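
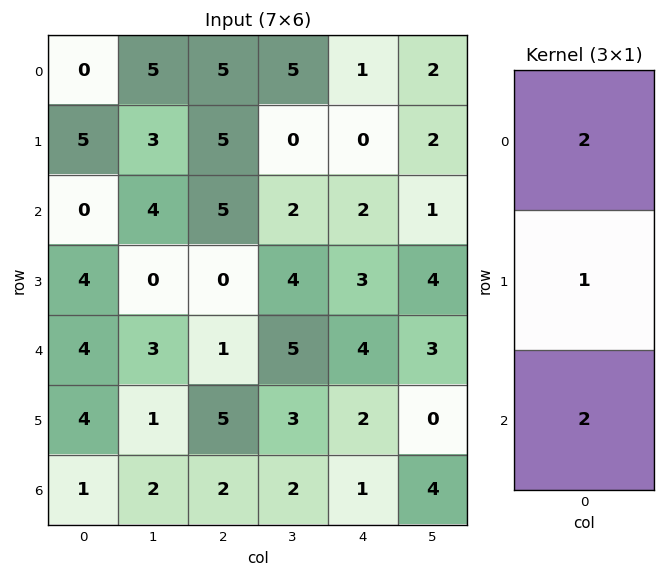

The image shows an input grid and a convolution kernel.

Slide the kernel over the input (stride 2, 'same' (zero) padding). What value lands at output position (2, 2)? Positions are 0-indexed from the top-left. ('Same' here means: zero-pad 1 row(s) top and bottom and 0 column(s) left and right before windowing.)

14

The receptive field on the zero-padded input at this output position is [3 / 4 / 2]. Elementwise product with the kernel and sum: 3·2 + 4·1 + 2·2.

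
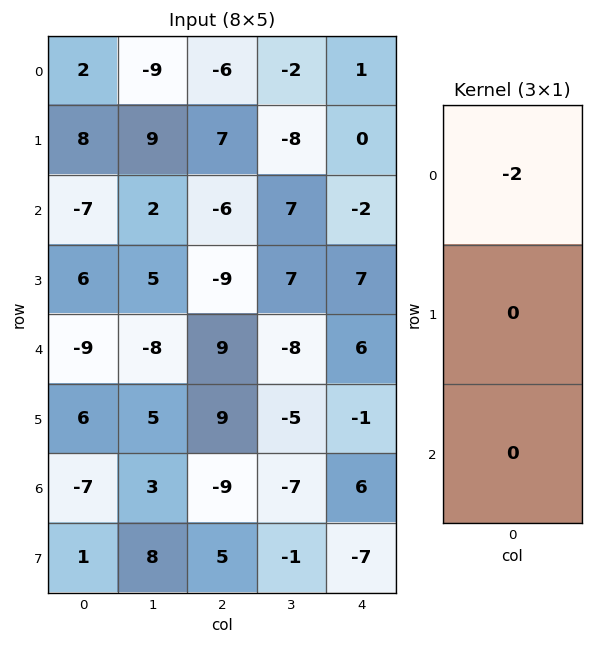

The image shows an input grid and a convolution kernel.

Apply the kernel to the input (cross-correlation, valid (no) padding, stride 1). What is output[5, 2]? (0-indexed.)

-18

The receptive field on the input at this output position is [9 / -9 / 5]. Elementwise product with the kernel and sum: 9·-2.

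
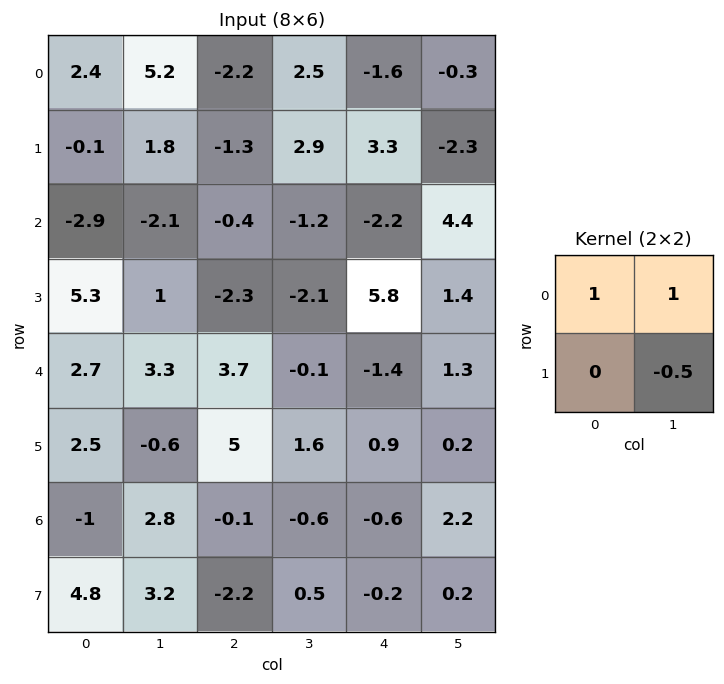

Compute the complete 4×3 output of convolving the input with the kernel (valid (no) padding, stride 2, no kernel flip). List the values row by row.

6.7 -1.15 -0.75
-5.5 -0.55 1.5
6.3 2.8 -0.2
0.2 -0.95 1.5

Output[0,0]: The receptive field on the input at this output position is [2.4 5.2 / -0.1 1.8]. Elementwise product with the kernel and sum: 2.4·1 + 5.2·1 + 1.8·-0.5.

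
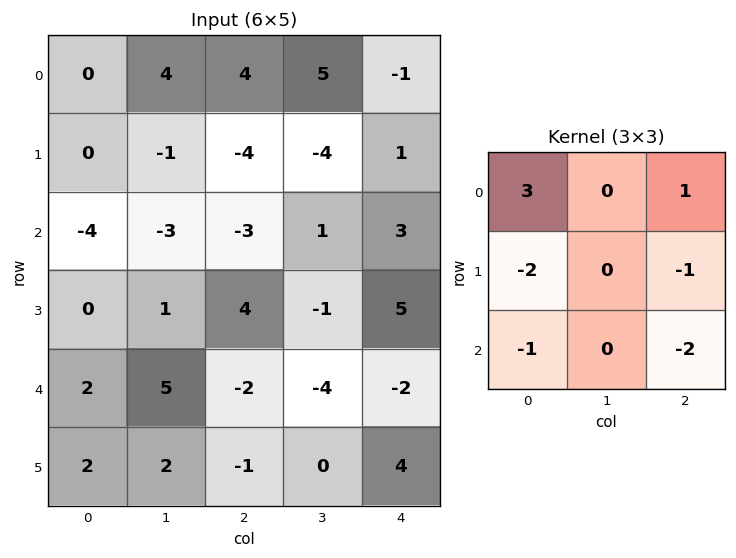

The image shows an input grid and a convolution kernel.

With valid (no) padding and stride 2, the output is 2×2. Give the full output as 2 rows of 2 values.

18 15
-17 -13

Output[0,0]: The receptive field on the input at this output position is [0 4 4 / 0 -1 -4 / -4 -3 -3]. Elementwise product with the kernel and sum: 0·3 + 4·1 + 0·-2 + -4·-1 + -4·-1 + -3·-2.
Output[0,1]: The receptive field on the input at this output position is [4 5 -1 / -4 -4 1 / -3 1 3]. Elementwise product with the kernel and sum: 4·3 + -1·1 + -4·-2 + 1·-1 + -3·-1 + 3·-2.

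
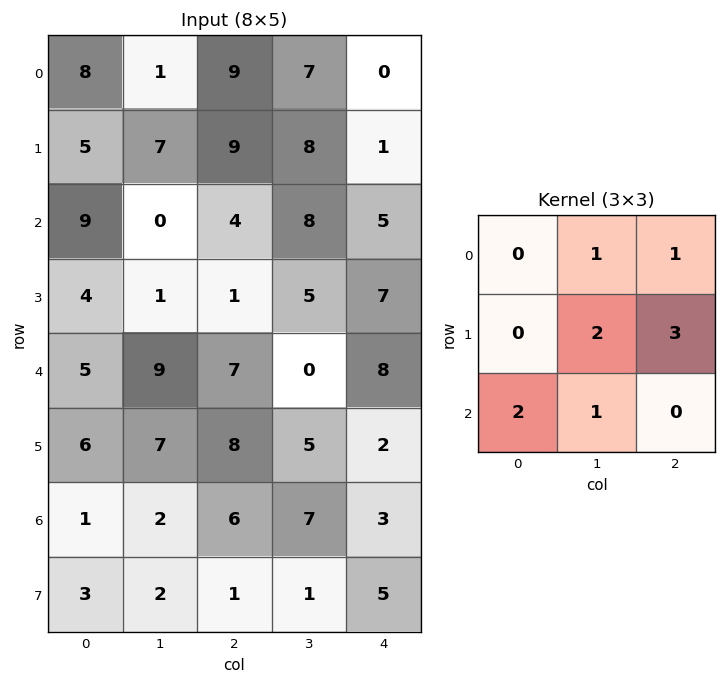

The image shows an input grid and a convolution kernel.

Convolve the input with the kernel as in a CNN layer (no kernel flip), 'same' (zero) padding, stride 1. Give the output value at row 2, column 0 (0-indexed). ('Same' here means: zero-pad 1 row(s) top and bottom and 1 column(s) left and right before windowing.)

The receptive field on the zero-padded input at this output position is [0 5 7 / 0 9 0 / 0 4 1]. Elementwise product with the kernel and sum: 5·1 + 7·1 + 9·2 + 0·3 + 0·2 + 4·1.

34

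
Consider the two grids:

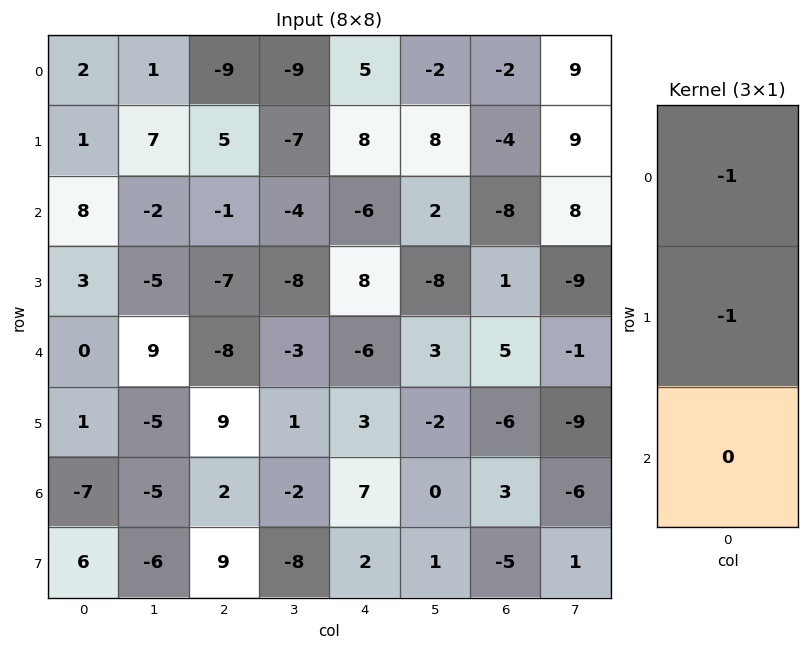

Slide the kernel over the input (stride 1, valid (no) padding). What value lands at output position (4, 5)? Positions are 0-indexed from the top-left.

-1

The receptive field on the input at this output position is [3 / -2 / 0]. Elementwise product with the kernel and sum: 3·-1 + -2·-1.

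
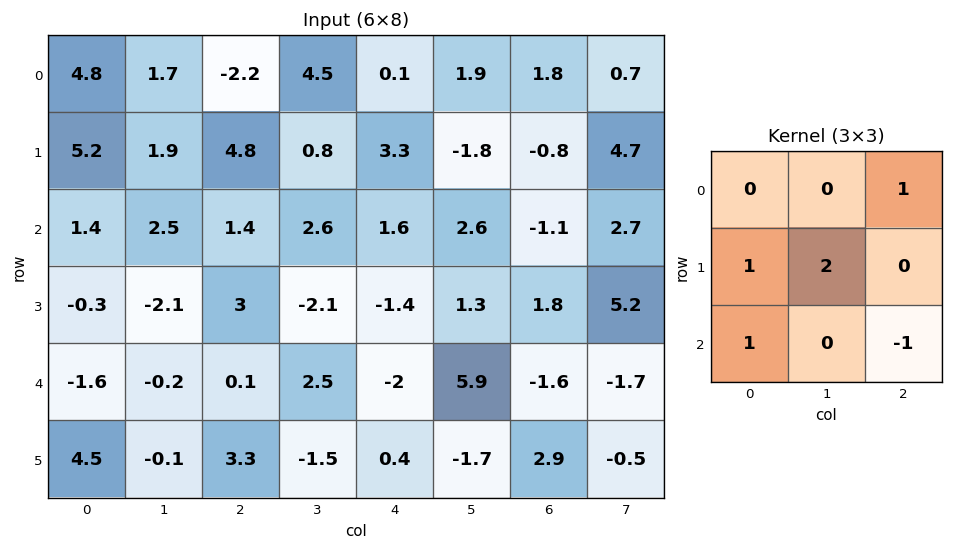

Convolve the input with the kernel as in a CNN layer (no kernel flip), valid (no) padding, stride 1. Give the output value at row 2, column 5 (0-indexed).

The receptive field on the input at this output position is [2.6 -1.1 2.7 / 1.3 1.8 5.2 / 5.9 -1.6 -1.7]. Elementwise product with the kernel and sum: 2.7·1 + 1.3·1 + 1.8·2 + 5.9·1 + -1.7·-1.

15.2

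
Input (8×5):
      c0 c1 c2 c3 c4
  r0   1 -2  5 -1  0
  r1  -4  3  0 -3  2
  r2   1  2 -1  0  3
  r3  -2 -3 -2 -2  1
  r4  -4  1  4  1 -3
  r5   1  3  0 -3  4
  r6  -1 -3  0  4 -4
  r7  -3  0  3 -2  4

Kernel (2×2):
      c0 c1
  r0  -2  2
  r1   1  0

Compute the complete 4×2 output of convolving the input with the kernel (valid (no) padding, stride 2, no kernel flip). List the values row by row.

-10 -12
0 0
11 -6
-7 11

Output[0,0]: The receptive field on the input at this output position is [1 -2 / -4 3]. Elementwise product with the kernel and sum: 1·-2 + -2·2 + -4·1.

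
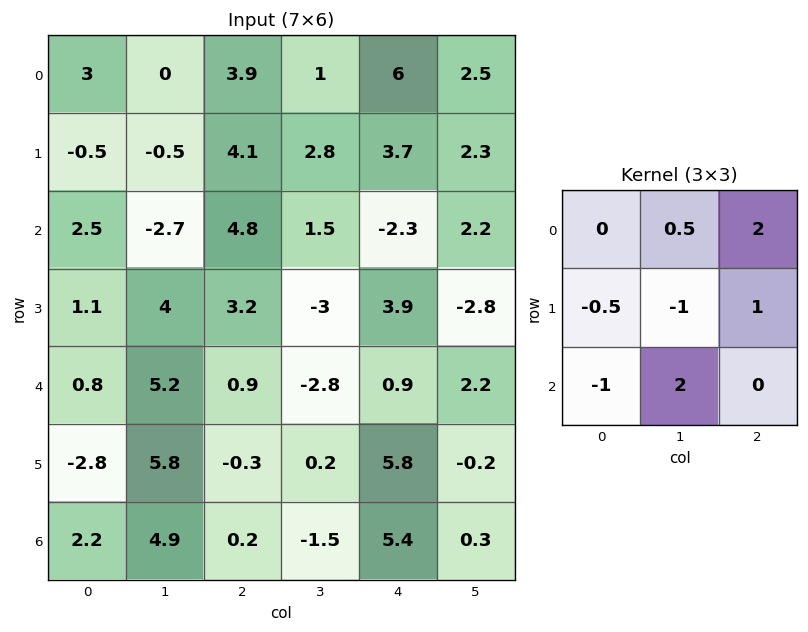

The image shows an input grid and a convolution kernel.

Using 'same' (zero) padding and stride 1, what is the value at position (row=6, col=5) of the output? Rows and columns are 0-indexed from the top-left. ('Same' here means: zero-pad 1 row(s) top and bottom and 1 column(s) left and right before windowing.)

-3.1

The receptive field on the zero-padded input at this output position is [5.8 -0.2 0 / 5.4 0.3 0 / 0 0 0]. Elementwise product with the kernel and sum: -0.2·0.5 + 0·2 + 5.4·-0.5 + 0.3·-1 + 0·1 + 0·-1 + 0·2.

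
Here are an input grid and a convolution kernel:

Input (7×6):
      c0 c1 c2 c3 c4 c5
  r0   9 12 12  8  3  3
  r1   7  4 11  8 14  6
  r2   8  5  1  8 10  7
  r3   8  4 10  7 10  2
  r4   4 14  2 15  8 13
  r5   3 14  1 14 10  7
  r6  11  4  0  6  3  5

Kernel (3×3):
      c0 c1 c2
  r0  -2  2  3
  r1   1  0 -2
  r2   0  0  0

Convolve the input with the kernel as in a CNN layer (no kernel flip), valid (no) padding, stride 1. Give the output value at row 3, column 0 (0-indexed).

22

The receptive field on the input at this output position is [8 4 10 / 4 14 2 / 3 14 1]. Elementwise product with the kernel and sum: 8·-2 + 4·2 + 10·3 + 4·1 + 2·-2.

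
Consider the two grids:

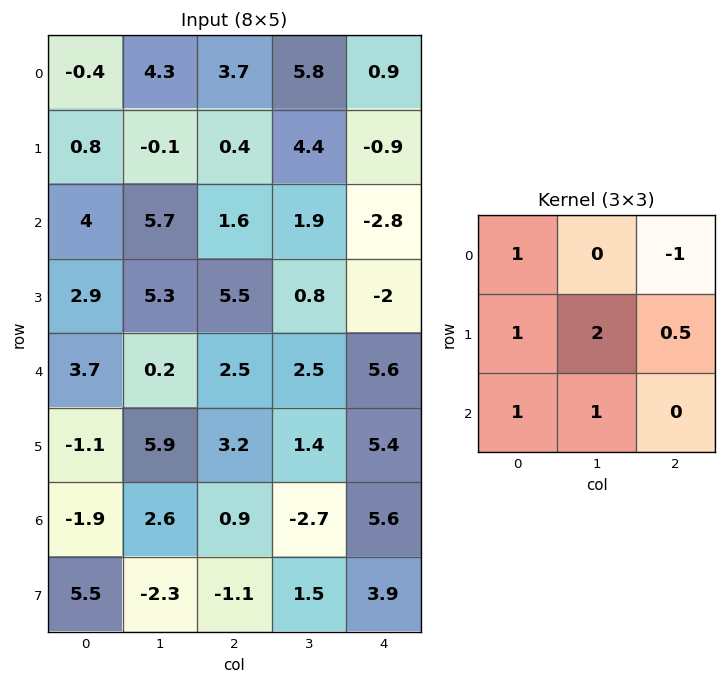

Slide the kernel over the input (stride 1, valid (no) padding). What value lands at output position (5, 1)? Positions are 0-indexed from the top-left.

4.15

The receptive field on the input at this output position is [5.9 3.2 1.4 / 2.6 0.9 -2.7 / -2.3 -1.1 1.5]. Elementwise product with the kernel and sum: 5.9·1 + 1.4·-1 + 2.6·1 + 0.9·2 + -2.7·0.5 + -2.3·1 + -1.1·1.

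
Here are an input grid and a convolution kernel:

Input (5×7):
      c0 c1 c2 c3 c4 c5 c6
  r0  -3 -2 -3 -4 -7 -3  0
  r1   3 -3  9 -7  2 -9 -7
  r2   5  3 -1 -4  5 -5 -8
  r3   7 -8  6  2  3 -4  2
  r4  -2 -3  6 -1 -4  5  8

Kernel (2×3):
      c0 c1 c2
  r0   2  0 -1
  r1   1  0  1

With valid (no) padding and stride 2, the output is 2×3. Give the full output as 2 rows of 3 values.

9 12 -19
24 2 23

Output[0,0]: The receptive field on the input at this output position is [-3 -2 -3 / 3 -3 9]. Elementwise product with the kernel and sum: -3·2 + -3·-1 + 3·1 + 9·1.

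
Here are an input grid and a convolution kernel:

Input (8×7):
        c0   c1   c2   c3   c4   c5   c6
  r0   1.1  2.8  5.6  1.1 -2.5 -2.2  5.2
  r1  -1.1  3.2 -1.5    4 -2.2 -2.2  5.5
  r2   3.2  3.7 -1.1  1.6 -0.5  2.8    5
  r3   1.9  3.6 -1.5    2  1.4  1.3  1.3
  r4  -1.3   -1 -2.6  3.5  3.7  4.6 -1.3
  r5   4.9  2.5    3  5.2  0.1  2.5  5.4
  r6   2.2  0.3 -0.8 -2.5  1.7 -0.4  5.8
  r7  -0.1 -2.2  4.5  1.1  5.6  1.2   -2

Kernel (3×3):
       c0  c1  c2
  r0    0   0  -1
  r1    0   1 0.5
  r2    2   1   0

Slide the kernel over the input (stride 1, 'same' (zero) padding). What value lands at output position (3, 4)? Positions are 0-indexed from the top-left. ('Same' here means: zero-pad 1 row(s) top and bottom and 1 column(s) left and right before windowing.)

The receptive field on the zero-padded input at this output position is [1.6 -0.5 2.8 / 2 1.4 1.3 / 3.5 3.7 4.6]. Elementwise product with the kernel and sum: 2.8·-1 + 1.4·1 + 1.3·0.5 + 3.5·2 + 3.7·1.

9.95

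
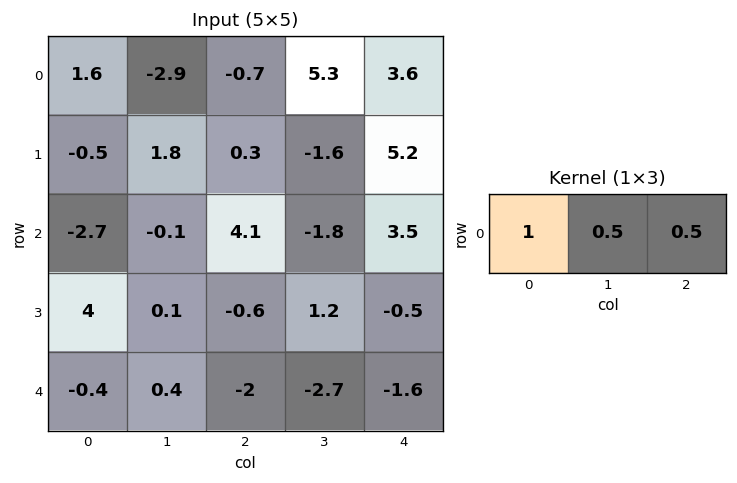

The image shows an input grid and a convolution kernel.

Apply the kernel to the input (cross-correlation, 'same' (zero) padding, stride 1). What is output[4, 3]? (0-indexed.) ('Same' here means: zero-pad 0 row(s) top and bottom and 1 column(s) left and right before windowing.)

The receptive field on the zero-padded input at this output position is [-2 -2.7 -1.6]. Elementwise product with the kernel and sum: -2·1 + -2.7·0.5 + -1.6·0.5.

-4.15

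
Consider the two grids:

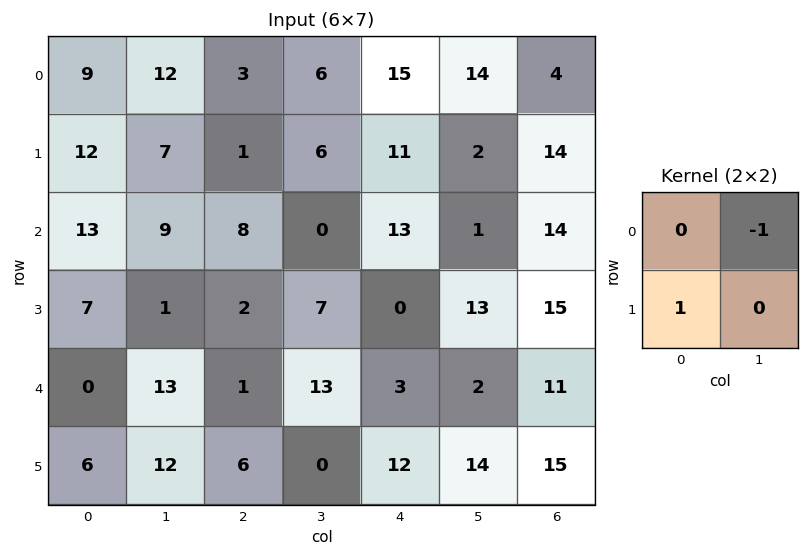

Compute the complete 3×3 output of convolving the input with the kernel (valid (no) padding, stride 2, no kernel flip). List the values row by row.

0 -5 -3
-2 2 -1
-7 -7 10

Output[0,0]: The receptive field on the input at this output position is [9 12 / 12 7]. Elementwise product with the kernel and sum: 12·-1 + 12·1.
Output[0,1]: The receptive field on the input at this output position is [3 6 / 1 6]. Elementwise product with the kernel and sum: 6·-1 + 1·1.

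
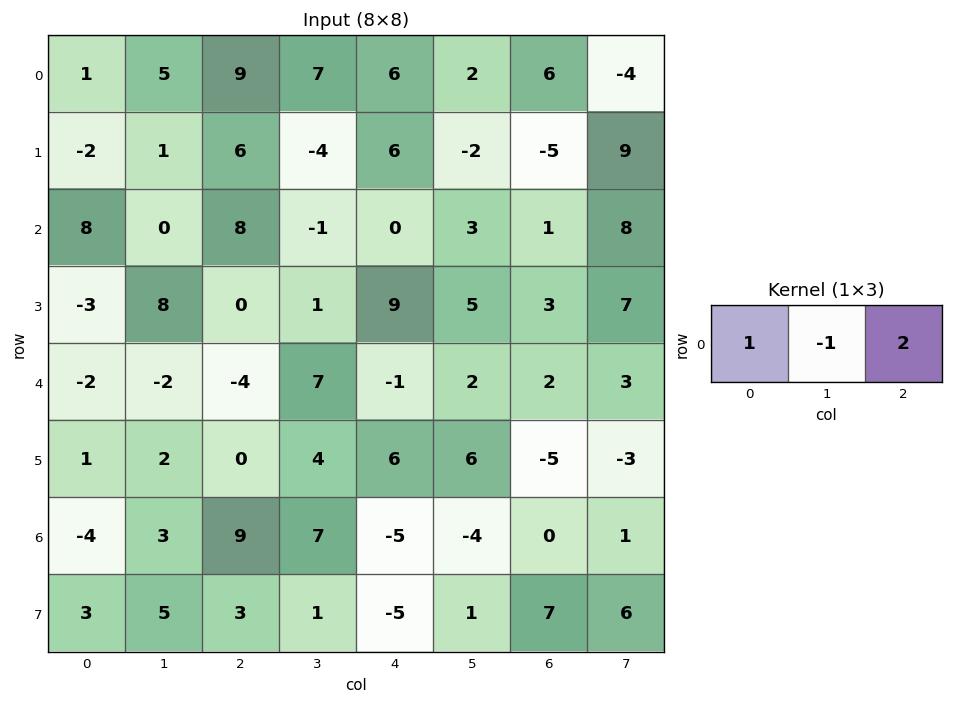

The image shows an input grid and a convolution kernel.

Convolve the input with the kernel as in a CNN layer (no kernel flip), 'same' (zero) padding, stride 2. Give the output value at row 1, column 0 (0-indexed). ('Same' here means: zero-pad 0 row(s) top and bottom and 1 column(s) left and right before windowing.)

-8

The receptive field on the zero-padded input at this output position is [0 8 0]. Elementwise product with the kernel and sum: 0·1 + 8·-1 + 0·2.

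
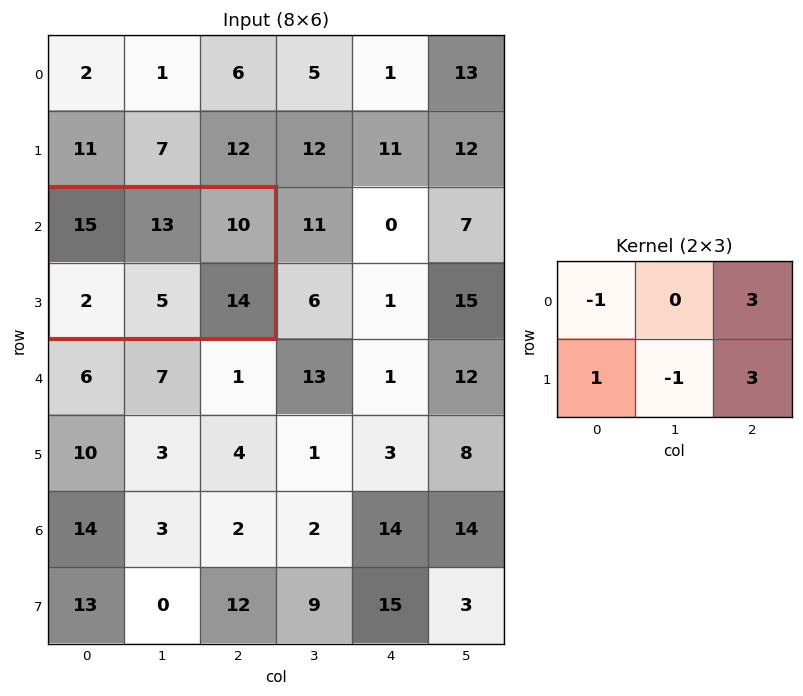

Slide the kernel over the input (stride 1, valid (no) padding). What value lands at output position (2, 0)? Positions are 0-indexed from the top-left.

The receptive field on the input at this output position is [15 13 10 / 2 5 14]. Elementwise product with the kernel and sum: 15·-1 + 10·3 + 2·1 + 5·-1 + 14·3.

54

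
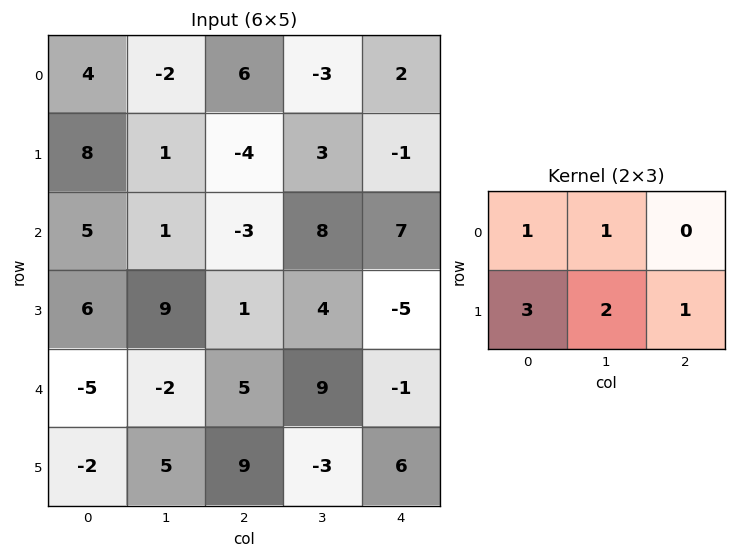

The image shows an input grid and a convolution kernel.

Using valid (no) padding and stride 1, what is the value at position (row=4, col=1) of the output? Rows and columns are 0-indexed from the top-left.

33

The receptive field on the input at this output position is [-2 5 9 / 5 9 -3]. Elementwise product with the kernel and sum: -2·1 + 5·1 + 5·3 + 9·2 + -3·1.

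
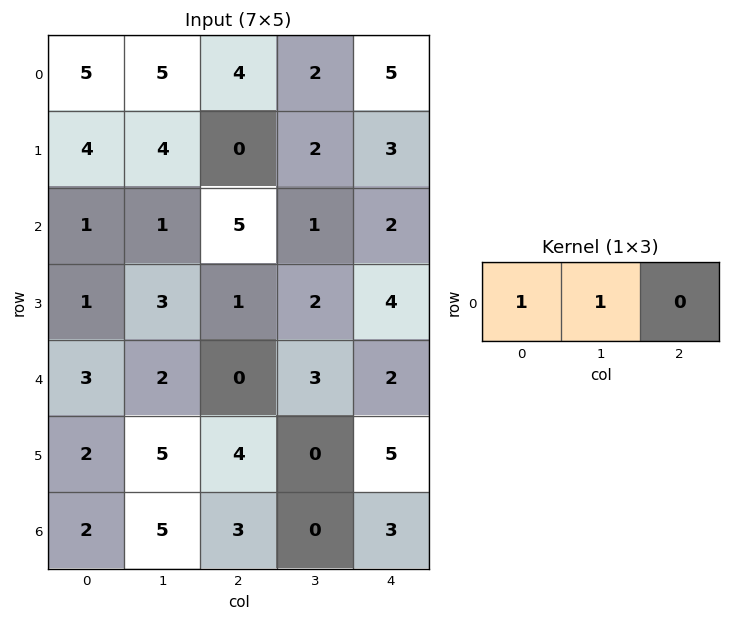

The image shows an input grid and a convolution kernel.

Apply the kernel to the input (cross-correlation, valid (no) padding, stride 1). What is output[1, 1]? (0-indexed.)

The receptive field on the input at this output position is [4 0 2]. Elementwise product with the kernel and sum: 4·1 + 0·1.

4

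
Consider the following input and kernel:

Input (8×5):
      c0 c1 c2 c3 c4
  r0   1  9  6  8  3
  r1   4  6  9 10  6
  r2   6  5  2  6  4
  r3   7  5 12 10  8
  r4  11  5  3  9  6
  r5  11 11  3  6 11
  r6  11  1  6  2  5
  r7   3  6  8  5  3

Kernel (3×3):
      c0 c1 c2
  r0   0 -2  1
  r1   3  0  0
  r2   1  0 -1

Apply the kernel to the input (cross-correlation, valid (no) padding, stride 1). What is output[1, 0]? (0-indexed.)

10

The receptive field on the input at this output position is [4 6 9 / 6 5 2 / 7 5 12]. Elementwise product with the kernel and sum: 6·-2 + 9·1 + 6·3 + 7·1 + 12·-1.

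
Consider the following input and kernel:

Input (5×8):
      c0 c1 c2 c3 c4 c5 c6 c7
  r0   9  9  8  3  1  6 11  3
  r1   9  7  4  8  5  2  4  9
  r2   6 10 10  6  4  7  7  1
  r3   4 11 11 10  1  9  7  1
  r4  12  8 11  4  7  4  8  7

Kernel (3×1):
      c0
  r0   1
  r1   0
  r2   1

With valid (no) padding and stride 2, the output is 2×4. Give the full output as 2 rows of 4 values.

Output[0,0]: The receptive field on the input at this output position is [9 / 9 / 6]. Elementwise product with the kernel and sum: 9·1 + 6·1.

15 18 5 18
18 21 11 15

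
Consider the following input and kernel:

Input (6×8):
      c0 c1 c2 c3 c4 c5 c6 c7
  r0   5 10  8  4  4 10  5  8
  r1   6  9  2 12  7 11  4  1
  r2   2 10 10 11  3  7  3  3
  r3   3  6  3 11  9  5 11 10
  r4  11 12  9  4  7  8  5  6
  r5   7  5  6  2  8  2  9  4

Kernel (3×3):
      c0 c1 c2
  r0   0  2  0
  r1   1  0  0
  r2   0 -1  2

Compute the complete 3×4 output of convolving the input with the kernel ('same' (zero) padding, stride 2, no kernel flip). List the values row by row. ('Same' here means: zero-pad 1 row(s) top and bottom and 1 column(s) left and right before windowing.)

12 32 19 8
21 33 26 24
9 16 18 29

Output[0,0]: The receptive field on the zero-padded input at this output position is [0 0 0 / 0 5 10 / 0 6 9]. Elementwise product with the kernel and sum: 0·2 + 0·1 + 6·-1 + 9·2.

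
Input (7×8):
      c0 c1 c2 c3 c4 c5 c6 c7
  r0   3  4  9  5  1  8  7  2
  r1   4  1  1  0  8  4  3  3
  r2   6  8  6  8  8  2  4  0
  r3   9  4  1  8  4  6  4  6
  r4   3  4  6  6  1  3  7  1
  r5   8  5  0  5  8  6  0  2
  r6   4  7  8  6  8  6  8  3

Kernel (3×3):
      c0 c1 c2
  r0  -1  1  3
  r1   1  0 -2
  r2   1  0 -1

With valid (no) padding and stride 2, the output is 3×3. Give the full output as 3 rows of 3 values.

30 -18 34
24 24 -4
23 -13 31

Output[0,0]: The receptive field on the input at this output position is [3 4 9 / 4 1 1 / 6 8 6]. Elementwise product with the kernel and sum: 3·-1 + 4·1 + 9·3 + 4·1 + 1·-2 + 6·1 + 6·-1.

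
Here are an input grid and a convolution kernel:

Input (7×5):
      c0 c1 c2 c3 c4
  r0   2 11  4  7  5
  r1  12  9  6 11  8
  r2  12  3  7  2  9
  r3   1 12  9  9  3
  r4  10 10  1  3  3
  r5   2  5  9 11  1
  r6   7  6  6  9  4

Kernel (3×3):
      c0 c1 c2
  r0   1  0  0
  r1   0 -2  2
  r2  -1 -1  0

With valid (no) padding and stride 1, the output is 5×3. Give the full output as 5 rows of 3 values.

-19 11 -11
7 -22 2
-14 -8 -9
-24 2 -11
5 2 -34

Output[0,0]: The receptive field on the input at this output position is [2 11 4 / 12 9 6 / 12 3 7]. Elementwise product with the kernel and sum: 2·1 + 9·-2 + 6·2 + 12·-1 + 3·-1.
Output[0,1]: The receptive field on the input at this output position is [11 4 7 / 9 6 11 / 3 7 2]. Elementwise product with the kernel and sum: 11·1 + 6·-2 + 11·2 + 3·-1 + 7·-1.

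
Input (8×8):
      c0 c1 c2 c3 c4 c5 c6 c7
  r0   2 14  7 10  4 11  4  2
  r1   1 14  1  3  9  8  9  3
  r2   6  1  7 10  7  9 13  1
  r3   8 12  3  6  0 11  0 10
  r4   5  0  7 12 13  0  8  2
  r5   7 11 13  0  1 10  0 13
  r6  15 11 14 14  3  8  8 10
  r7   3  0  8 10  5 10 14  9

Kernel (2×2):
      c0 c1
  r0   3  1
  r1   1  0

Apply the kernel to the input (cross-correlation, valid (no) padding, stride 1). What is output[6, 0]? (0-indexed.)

59

The receptive field on the input at this output position is [15 11 / 3 0]. Elementwise product with the kernel and sum: 15·3 + 11·1 + 3·1.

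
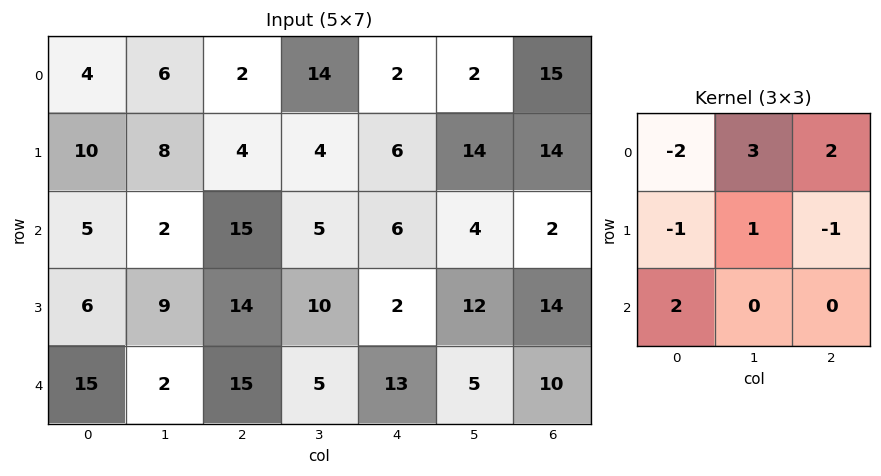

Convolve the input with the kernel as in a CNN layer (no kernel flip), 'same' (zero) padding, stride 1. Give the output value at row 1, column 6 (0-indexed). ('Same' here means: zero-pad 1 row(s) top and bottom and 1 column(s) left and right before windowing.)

The receptive field on the zero-padded input at this output position is [2 15 0 / 14 14 0 / 4 2 0]. Elementwise product with the kernel and sum: 2·-2 + 15·3 + 0·2 + 14·-1 + 14·1 + 0·-1 + 4·2.

49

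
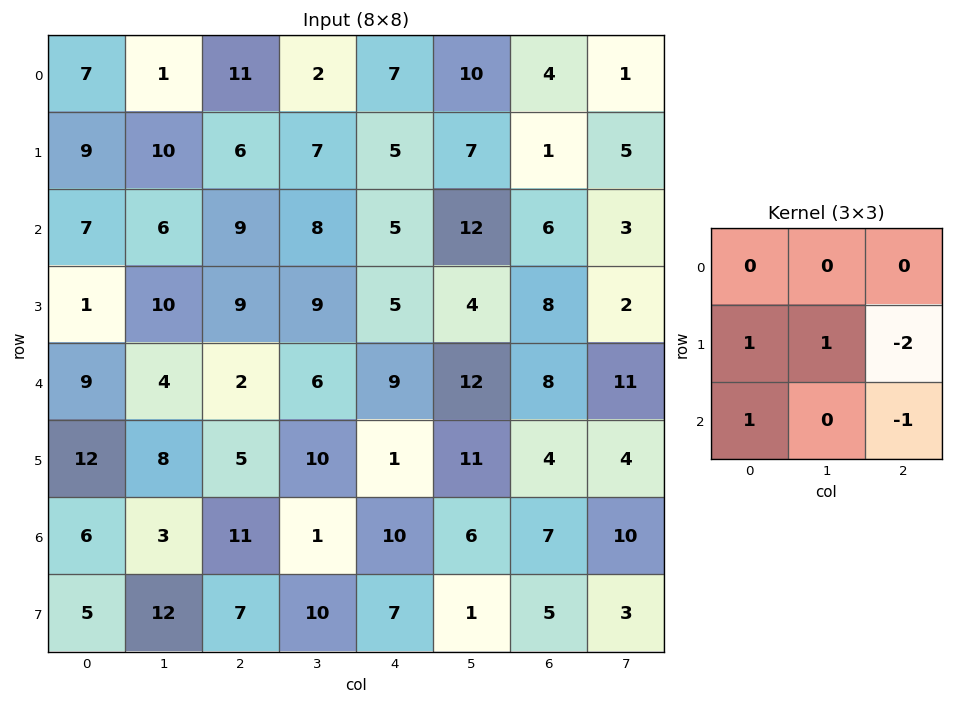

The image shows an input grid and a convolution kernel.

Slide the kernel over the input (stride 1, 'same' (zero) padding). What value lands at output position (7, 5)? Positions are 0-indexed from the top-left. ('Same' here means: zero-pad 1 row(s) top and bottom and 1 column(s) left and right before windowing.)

-2

The receptive field on the zero-padded input at this output position is [10 6 7 / 7 1 5 / 0 0 0]. Elementwise product with the kernel and sum: 7·1 + 1·1 + 5·-2 + 0·1 + 0·-1.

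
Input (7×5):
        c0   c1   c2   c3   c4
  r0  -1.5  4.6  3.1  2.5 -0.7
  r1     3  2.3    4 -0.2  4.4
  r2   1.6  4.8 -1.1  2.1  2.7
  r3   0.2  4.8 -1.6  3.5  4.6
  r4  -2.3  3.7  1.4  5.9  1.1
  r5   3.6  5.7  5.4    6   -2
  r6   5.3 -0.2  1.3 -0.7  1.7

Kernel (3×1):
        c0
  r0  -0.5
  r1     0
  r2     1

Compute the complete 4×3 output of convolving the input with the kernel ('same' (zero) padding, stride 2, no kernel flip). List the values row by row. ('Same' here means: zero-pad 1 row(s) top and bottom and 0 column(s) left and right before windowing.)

Output[0,0]: The receptive field on the zero-padded input at this output position is [0 / -1.5 / 3]. Elementwise product with the kernel and sum: 0·-0.5 + 3·1.
Output[0,1]: The receptive field on the zero-padded input at this output position is [0 / 3.1 / 4]. Elementwise product with the kernel and sum: 0·-0.5 + 4·1.

3 4 4.4
-1.3 -3.6 2.4
3.5 6.2 -4.3
-1.8 -2.7 1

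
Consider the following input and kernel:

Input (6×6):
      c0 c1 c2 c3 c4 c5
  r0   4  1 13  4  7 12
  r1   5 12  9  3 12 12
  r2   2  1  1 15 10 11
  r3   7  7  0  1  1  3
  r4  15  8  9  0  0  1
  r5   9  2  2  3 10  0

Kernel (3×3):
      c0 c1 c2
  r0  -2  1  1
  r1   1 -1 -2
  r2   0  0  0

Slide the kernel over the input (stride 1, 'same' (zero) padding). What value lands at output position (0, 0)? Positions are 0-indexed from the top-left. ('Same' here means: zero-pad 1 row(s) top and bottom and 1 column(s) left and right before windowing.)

-6

The receptive field on the zero-padded input at this output position is [0 0 0 / 0 4 1 / 0 5 12]. Elementwise product with the kernel and sum: 0·-2 + 0·1 + 0·1 + 0·1 + 4·-1 + 1·-2.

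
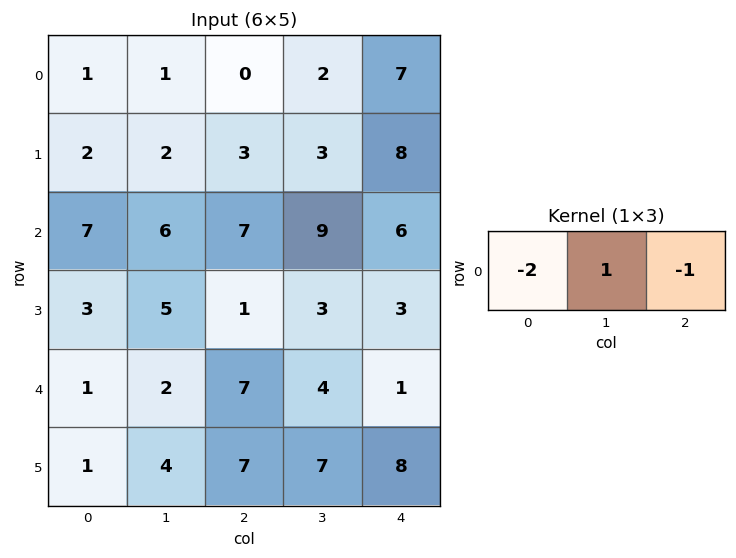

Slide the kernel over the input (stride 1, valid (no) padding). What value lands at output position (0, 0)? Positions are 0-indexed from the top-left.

The receptive field on the input at this output position is [1 1 0]. Elementwise product with the kernel and sum: 1·-2 + 1·1 + 0·-1.

-1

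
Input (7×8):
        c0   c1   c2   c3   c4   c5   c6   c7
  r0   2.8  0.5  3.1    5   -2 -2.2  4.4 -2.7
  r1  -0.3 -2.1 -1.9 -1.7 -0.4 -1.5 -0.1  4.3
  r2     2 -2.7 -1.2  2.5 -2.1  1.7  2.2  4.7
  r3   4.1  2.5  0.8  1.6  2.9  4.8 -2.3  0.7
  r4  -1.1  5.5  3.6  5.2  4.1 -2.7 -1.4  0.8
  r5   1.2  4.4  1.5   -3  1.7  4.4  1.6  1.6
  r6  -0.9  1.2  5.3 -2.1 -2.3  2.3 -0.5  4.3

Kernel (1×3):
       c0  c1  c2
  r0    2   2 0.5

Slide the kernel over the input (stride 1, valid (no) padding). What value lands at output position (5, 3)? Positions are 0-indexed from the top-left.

The receptive field on the input at this output position is [-3 1.7 4.4]. Elementwise product with the kernel and sum: -3·2 + 1.7·2 + 4.4·0.5.

-0.4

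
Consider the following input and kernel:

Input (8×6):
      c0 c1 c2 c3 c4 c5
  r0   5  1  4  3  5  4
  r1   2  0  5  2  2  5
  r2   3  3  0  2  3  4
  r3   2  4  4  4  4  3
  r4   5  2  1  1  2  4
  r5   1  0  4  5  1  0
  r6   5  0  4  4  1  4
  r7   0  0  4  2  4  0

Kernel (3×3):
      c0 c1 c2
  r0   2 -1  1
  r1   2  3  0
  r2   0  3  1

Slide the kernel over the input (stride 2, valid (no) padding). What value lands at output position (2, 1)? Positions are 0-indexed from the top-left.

39

The receptive field on the input at this output position is [1 1 2 / 4 5 1 / 4 4 1]. Elementwise product with the kernel and sum: 1·2 + 1·-1 + 2·1 + 4·2 + 5·3 + 4·3 + 1·1.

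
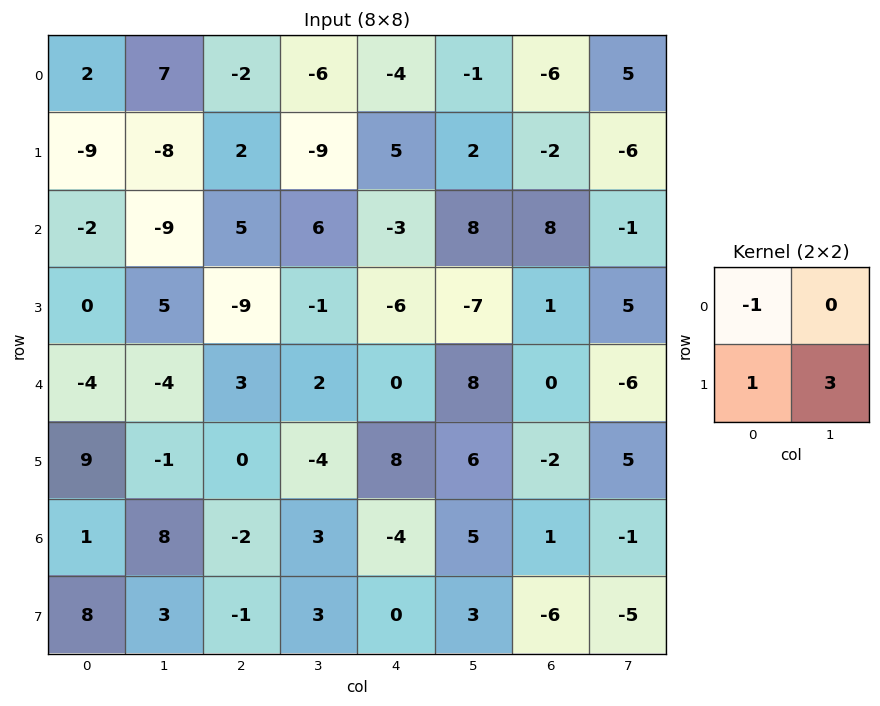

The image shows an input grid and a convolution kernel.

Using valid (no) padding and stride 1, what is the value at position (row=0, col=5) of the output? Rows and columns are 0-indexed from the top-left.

The receptive field on the input at this output position is [-1 -6 / 2 -2]. Elementwise product with the kernel and sum: -1·-1 + 2·1 + -2·3.

-3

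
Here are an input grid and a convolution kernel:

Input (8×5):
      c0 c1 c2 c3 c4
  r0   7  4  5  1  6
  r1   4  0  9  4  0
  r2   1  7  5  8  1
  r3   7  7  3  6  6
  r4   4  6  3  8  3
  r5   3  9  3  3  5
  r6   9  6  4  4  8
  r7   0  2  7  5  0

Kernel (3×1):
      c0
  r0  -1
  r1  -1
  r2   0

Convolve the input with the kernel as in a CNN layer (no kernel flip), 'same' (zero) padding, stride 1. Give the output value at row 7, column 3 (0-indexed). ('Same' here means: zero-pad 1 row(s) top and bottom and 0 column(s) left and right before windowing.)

The receptive field on the zero-padded input at this output position is [4 / 5 / 0]. Elementwise product with the kernel and sum: 4·-1 + 5·-1.

-9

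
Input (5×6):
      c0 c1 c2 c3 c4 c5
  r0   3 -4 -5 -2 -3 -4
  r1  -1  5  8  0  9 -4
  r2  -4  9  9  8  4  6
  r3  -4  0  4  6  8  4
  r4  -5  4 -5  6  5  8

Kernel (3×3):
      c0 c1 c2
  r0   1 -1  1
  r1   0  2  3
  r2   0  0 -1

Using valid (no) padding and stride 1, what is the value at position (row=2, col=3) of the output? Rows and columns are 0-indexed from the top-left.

30

The receptive field on the input at this output position is [8 4 6 / 6 8 4 / 6 5 8]. Elementwise product with the kernel and sum: 8·1 + 4·-1 + 6·1 + 8·2 + 4·3 + 8·-1.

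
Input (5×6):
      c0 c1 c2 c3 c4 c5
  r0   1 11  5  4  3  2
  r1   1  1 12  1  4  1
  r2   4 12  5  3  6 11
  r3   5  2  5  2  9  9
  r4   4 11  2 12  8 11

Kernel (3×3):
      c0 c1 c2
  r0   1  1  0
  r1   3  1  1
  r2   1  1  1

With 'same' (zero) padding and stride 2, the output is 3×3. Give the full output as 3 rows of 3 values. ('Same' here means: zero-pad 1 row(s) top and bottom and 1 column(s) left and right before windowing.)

Output[0,0]: The receptive field on the zero-padded input at this output position is [0 0 0 / 0 1 11 / 0 1 1]. Elementwise product with the kernel and sum: 0·1 + 0·1 + 0·3 + 1·1 + 11·1 + 0·1 + 1·1 + 1·1.
Output[0,1]: The receptive field on the zero-padded input at this output position is [0 0 0 / 11 5 4 / 1 12 1]. Elementwise product with the kernel and sum: 0·1 + 0·1 + 11·3 + 5·1 + 4·1 + 1·1 + 12·1 + 1·1.

14 56 23
24 66 51
20 54 66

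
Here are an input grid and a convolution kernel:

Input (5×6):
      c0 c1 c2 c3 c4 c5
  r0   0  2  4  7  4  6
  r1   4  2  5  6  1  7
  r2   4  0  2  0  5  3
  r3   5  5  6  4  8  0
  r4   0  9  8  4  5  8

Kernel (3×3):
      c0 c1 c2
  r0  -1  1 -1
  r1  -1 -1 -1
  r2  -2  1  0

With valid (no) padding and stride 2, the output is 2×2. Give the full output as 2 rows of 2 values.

-21 -17
-13 -37

Output[0,0]: The receptive field on the input at this output position is [0 2 4 / 4 2 5 / 4 0 2]. Elementwise product with the kernel and sum: 0·-1 + 2·1 + 4·-1 + 4·-1 + 2·-1 + 5·-1 + 4·-2 + 0·1.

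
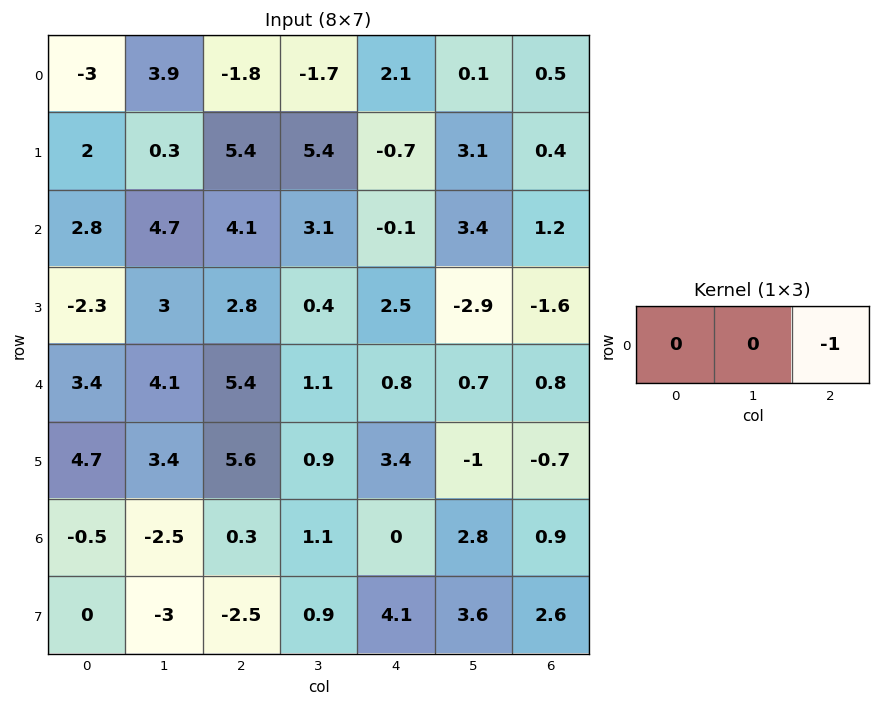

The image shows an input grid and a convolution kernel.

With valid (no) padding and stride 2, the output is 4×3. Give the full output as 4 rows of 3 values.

Output[0,0]: The receptive field on the input at this output position is [-3 3.9 -1.8]. Elementwise product with the kernel and sum: -1.8·-1.

1.8 -2.1 -0.5
-4.1 0.1 -1.2
-5.4 -0.8 -0.8
-0.3 0 -0.9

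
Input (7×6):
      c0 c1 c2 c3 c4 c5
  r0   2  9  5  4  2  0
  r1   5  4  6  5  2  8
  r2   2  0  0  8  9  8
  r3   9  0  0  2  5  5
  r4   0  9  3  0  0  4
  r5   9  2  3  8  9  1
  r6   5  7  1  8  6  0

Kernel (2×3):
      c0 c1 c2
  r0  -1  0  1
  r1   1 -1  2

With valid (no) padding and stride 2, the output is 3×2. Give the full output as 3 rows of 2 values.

16 2
7 17
16 10

Output[0,0]: The receptive field on the input at this output position is [2 9 5 / 5 4 6]. Elementwise product with the kernel and sum: 2·-1 + 5·1 + 5·1 + 4·-1 + 6·2.
Output[0,1]: The receptive field on the input at this output position is [5 4 2 / 6 5 2]. Elementwise product with the kernel and sum: 5·-1 + 2·1 + 6·1 + 5·-1 + 2·2.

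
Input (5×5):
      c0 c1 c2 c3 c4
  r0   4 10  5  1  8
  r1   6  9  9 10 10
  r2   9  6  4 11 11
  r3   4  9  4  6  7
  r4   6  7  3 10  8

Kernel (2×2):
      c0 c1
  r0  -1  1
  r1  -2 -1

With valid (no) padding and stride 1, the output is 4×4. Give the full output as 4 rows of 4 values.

-15 -32 -32 -23
-21 -16 -18 -33
-20 -24 -7 -19
-14 -22 -14 -27

Output[0,0]: The receptive field on the input at this output position is [4 10 / 6 9]. Elementwise product with the kernel and sum: 4·-1 + 10·1 + 6·-2 + 9·-1.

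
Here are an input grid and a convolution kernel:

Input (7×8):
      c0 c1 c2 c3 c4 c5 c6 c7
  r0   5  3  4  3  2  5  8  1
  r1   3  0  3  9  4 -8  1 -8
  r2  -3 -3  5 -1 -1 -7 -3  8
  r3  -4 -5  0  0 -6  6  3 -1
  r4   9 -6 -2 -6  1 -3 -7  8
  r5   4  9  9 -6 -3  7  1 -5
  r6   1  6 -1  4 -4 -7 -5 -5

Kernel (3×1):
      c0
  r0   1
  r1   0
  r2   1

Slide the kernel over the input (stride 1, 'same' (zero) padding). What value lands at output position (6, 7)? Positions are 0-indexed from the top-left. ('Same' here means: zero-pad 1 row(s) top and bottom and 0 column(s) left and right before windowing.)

-5

The receptive field on the zero-padded input at this output position is [-5 / -5 / 0]. Elementwise product with the kernel and sum: -5·1 + 0·1.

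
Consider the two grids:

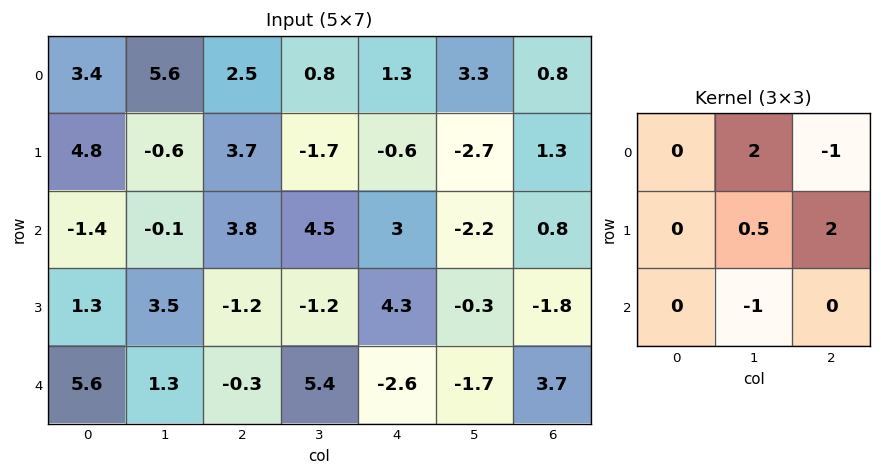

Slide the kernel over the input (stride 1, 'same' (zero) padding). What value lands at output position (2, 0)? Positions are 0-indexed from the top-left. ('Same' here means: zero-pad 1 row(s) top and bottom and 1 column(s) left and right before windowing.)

The receptive field on the zero-padded input at this output position is [0 4.8 -0.6 / 0 -1.4 -0.1 / 0 1.3 3.5]. Elementwise product with the kernel and sum: 4.8·2 + -0.6·-1 + -1.4·0.5 + -0.1·2 + 1.3·-1.

8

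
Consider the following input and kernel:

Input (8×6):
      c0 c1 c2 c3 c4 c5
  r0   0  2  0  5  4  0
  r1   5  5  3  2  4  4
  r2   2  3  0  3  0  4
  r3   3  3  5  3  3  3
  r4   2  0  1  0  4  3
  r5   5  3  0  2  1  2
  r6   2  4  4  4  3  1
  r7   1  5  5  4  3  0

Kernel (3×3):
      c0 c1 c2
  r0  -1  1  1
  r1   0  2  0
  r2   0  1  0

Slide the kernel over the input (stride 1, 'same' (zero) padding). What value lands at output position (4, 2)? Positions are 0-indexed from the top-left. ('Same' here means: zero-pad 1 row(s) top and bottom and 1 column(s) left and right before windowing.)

The receptive field on the zero-padded input at this output position is [3 5 3 / 0 1 0 / 3 0 2]. Elementwise product with the kernel and sum: 3·-1 + 5·1 + 3·1 + 1·2 + 0·1.

7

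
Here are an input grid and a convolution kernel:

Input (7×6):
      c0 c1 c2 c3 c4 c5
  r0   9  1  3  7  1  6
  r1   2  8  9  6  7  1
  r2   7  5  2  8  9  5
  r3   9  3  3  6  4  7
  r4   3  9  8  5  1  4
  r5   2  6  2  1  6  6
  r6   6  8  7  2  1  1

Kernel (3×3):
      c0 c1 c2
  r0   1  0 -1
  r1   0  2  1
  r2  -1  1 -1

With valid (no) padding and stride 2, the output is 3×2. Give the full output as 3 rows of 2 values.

Output[0,0]: The receptive field on the input at this output position is [9 1 3 / 2 8 9 / 7 5 2]. Elementwise product with the kernel and sum: 9·1 + 3·-1 + 8·2 + 9·1 + 7·-1 + 5·1 + 2·-1.
Output[0,1]: The receptive field on the input at this output position is [3 7 1 / 9 6 7 / 2 8 9]. Elementwise product with the kernel and sum: 3·1 + 1·-1 + 6·2 + 7·1 + 2·-1 + 8·1 + 9·-1.

27 18
12 5
4 9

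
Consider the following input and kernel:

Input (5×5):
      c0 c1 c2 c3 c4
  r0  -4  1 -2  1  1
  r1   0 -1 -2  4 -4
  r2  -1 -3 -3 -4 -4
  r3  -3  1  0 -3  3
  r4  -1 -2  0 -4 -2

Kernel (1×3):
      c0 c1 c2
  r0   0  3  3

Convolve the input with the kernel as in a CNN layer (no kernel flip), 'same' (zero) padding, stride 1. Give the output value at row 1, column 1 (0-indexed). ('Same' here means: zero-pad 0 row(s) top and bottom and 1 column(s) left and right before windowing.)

-9

The receptive field on the zero-padded input at this output position is [0 -1 -2]. Elementwise product with the kernel and sum: -1·3 + -2·3.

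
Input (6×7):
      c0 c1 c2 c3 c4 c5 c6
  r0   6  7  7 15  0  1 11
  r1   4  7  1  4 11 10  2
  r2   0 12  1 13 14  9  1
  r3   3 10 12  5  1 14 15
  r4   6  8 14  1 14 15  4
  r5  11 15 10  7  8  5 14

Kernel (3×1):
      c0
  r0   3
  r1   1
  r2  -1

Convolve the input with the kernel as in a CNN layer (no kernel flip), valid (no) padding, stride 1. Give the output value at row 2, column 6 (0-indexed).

The receptive field on the input at this output position is [1 / 15 / 4]. Elementwise product with the kernel and sum: 1·3 + 15·1 + 4·-1.

14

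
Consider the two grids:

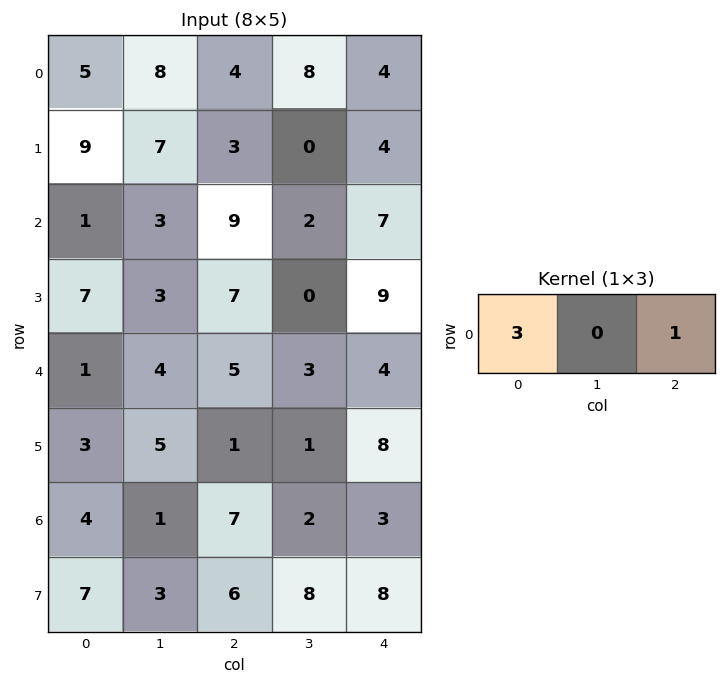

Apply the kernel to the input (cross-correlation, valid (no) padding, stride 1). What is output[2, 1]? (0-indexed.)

The receptive field on the input at this output position is [3 9 2]. Elementwise product with the kernel and sum: 3·3 + 2·1.

11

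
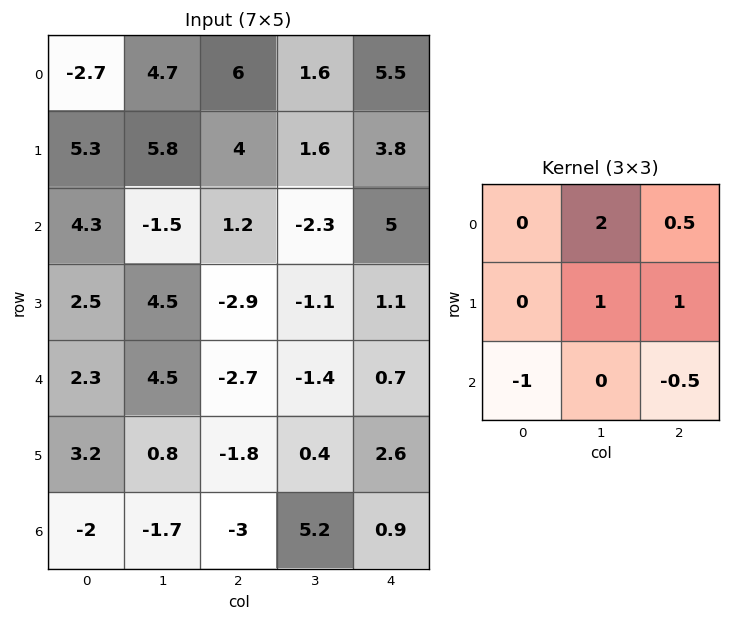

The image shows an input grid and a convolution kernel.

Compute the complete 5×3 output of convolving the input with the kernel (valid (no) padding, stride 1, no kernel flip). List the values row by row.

Output[0,0]: The receptive field on the input at this output position is [-2.7 4.7 6 / 5.3 5.8 4 / 4.3 -1.5 1.2]. Elementwise product with the kernel and sum: 4.7·2 + 6·0.5 + 5.8·1 + 4·1 + 4.3·-1 + 1.2·-0.5.

17.3 21.05 7.65
12.25 3.75 10.15
-1.75 -6.55 0.25
7.05 -11.45 -1.85
10.15 -8.4 3.1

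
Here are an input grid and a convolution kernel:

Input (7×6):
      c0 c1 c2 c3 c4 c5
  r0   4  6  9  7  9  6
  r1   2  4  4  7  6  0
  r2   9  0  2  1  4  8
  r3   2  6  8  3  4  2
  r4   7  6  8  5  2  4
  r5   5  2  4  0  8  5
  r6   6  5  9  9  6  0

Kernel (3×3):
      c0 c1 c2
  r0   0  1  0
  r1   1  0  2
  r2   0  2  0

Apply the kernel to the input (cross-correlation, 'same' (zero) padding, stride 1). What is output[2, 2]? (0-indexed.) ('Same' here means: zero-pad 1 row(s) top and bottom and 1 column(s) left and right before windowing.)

22

The receptive field on the zero-padded input at this output position is [4 4 7 / 0 2 1 / 6 8 3]. Elementwise product with the kernel and sum: 4·1 + 0·1 + 1·2 + 8·2.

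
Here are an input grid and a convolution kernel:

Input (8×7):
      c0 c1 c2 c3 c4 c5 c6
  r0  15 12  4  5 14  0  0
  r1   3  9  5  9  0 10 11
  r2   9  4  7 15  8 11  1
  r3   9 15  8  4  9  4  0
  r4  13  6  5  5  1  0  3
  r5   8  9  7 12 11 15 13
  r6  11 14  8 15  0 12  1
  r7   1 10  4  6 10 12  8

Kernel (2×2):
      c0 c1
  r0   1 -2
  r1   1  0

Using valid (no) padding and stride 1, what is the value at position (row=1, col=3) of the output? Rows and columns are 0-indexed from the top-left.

24

The receptive field on the input at this output position is [9 0 / 15 8]. Elementwise product with the kernel and sum: 9·1 + 0·-2 + 15·1.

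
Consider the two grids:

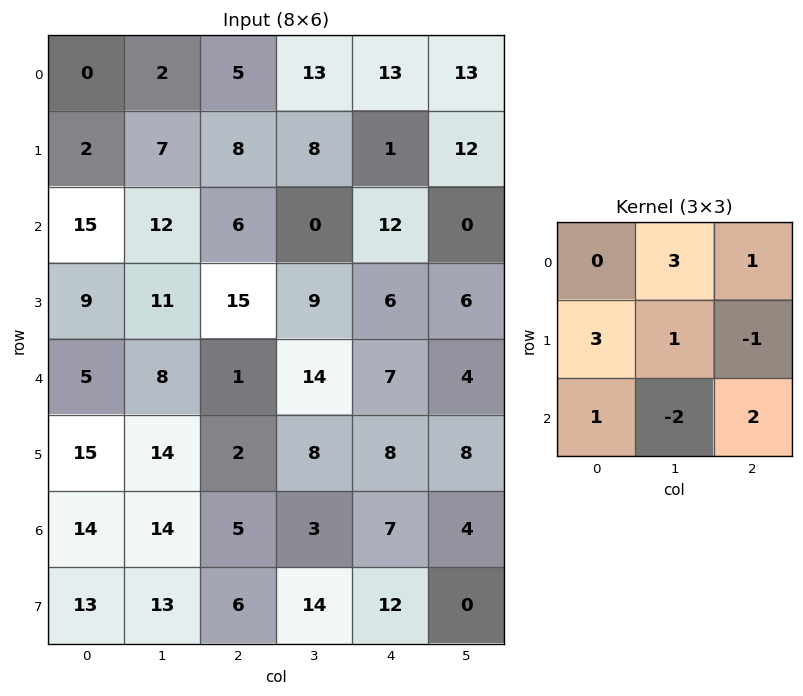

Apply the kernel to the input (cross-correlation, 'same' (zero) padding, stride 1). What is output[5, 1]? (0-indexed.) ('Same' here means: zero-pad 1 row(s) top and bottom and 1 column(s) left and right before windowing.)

78

The receptive field on the zero-padded input at this output position is [5 8 1 / 15 14 2 / 14 14 5]. Elementwise product with the kernel and sum: 8·3 + 1·1 + 15·3 + 14·1 + 2·-1 + 14·1 + 14·-2 + 5·2.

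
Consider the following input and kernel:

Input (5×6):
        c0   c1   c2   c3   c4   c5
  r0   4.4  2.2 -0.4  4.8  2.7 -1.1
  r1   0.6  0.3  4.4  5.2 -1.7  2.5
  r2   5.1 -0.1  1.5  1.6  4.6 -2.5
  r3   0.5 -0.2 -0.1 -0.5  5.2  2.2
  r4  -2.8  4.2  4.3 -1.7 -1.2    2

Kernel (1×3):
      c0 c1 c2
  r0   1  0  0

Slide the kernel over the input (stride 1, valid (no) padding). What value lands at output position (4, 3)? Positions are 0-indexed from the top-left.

The receptive field on the input at this output position is [-1.7 -1.2 2]. Elementwise product with the kernel and sum: -1.7·1.

-1.7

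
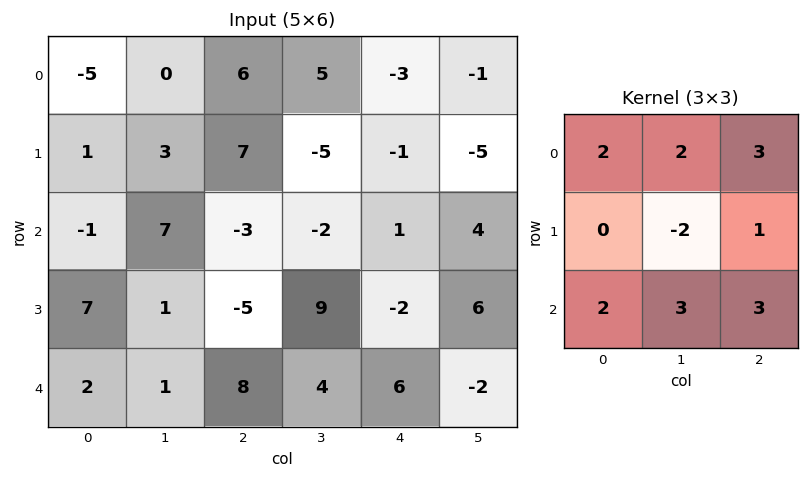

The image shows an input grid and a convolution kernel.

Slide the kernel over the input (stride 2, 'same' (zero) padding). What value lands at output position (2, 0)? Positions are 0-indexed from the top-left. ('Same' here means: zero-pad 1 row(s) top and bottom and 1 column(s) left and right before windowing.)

The receptive field on the zero-padded input at this output position is [0 7 1 / 0 2 1 / 0 0 0]. Elementwise product with the kernel and sum: 0·2 + 7·2 + 1·3 + 2·-2 + 1·1 + 0·2 + 0·3 + 0·3.

14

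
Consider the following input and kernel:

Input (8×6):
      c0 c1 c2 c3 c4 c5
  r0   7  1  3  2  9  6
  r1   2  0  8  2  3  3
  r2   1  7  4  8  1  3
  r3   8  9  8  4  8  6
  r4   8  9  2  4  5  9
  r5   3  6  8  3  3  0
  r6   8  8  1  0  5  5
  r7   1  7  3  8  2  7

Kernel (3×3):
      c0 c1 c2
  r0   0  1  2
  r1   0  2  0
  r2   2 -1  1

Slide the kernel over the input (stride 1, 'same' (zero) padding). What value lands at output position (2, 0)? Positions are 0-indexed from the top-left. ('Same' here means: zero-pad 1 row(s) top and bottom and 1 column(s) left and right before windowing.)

The receptive field on the zero-padded input at this output position is [0 2 0 / 0 1 7 / 0 8 9]. Elementwise product with the kernel and sum: 2·1 + 0·2 + 1·2 + 0·2 + 8·-1 + 9·1.

5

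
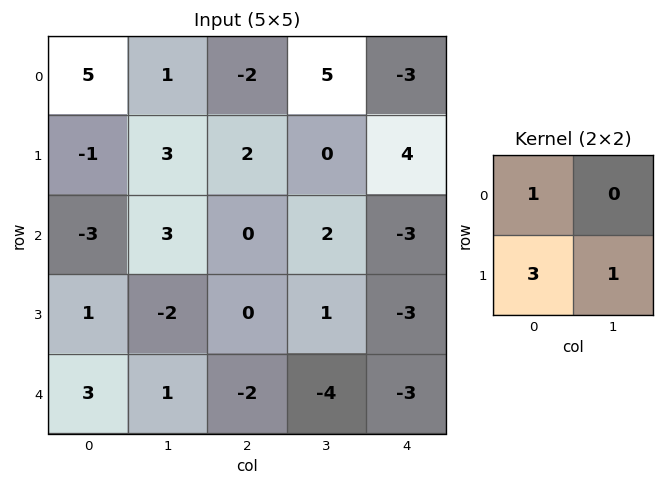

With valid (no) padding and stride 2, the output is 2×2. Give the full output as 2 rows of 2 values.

5 4
-2 1

Output[0,0]: The receptive field on the input at this output position is [5 1 / -1 3]. Elementwise product with the kernel and sum: 5·1 + -1·3 + 3·1.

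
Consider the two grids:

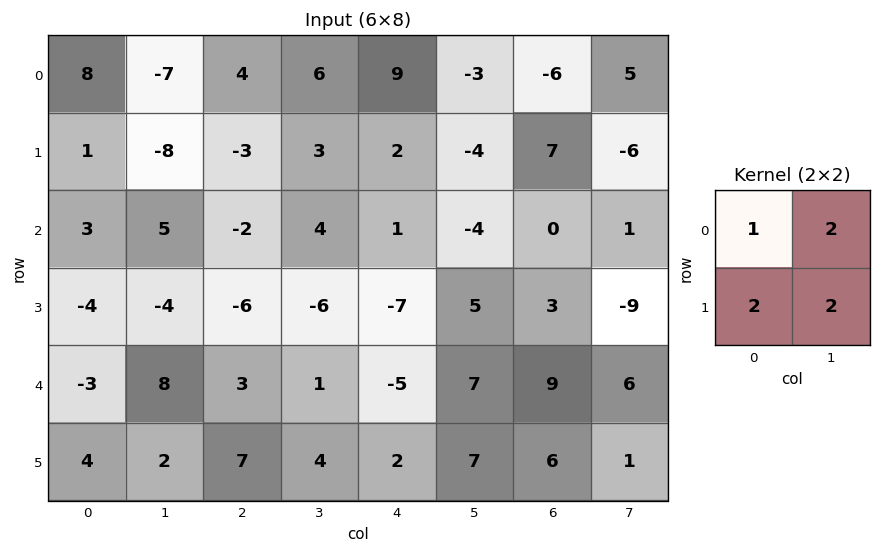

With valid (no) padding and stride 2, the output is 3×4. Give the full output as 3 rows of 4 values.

Output[0,0]: The receptive field on the input at this output position is [8 -7 / 1 -8]. Elementwise product with the kernel and sum: 8·1 + -7·2 + 1·2 + -8·2.
Output[0,1]: The receptive field on the input at this output position is [4 6 / -3 3]. Elementwise product with the kernel and sum: 4·1 + 6·2 + -3·2 + 3·2.

-20 16 -1 6
-3 -18 -11 -10
25 27 27 35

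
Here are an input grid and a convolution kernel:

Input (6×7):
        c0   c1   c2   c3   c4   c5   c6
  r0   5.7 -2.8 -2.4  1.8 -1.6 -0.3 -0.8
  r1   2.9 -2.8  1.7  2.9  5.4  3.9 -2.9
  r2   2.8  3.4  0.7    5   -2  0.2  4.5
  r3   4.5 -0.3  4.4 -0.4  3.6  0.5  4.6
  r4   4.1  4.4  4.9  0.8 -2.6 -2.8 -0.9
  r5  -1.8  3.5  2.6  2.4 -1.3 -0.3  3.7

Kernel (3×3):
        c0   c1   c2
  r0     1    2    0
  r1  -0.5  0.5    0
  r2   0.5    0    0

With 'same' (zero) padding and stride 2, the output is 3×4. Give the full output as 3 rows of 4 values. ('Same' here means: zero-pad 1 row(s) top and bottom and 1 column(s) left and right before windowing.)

2.85 -1.2 -0.25 1.7
7.2 -0.9 10 0.5
11.05 10.5 6.3 10.5

Output[0,0]: The receptive field on the zero-padded input at this output position is [0 0 0 / 0 5.7 -2.8 / 0 2.9 -2.8]. Elementwise product with the kernel and sum: 0·1 + 0·2 + 0·-0.5 + 5.7·0.5 + 0·0.5.
Output[0,1]: The receptive field on the zero-padded input at this output position is [0 0 0 / -2.8 -2.4 1.8 / -2.8 1.7 2.9]. Elementwise product with the kernel and sum: 0·1 + 0·2 + -2.8·-0.5 + -2.4·0.5 + -2.8·0.5.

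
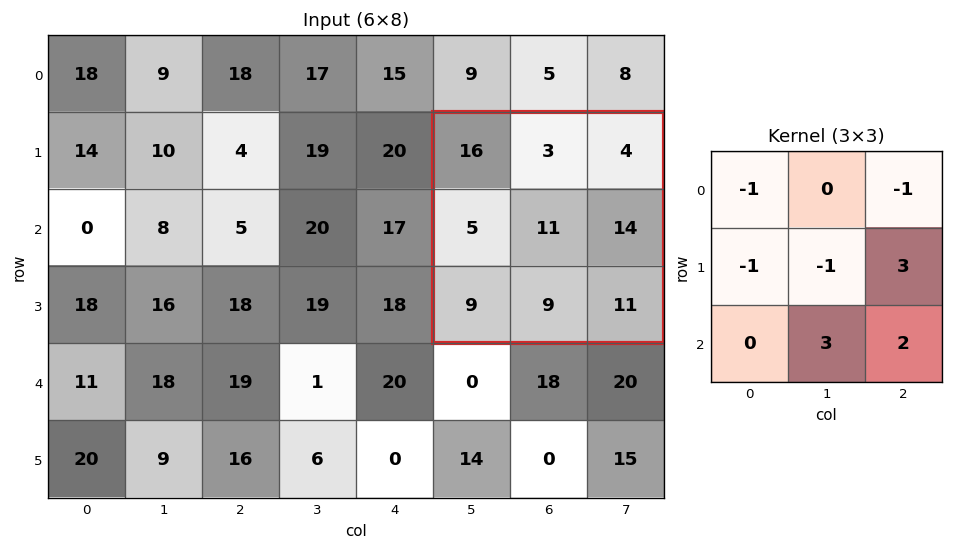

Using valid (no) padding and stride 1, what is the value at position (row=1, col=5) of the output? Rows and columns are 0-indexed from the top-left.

55

The receptive field on the input at this output position is [16 3 4 / 5 11 14 / 9 9 11]. Elementwise product with the kernel and sum: 16·-1 + 4·-1 + 5·-1 + 11·-1 + 14·3 + 9·3 + 11·2.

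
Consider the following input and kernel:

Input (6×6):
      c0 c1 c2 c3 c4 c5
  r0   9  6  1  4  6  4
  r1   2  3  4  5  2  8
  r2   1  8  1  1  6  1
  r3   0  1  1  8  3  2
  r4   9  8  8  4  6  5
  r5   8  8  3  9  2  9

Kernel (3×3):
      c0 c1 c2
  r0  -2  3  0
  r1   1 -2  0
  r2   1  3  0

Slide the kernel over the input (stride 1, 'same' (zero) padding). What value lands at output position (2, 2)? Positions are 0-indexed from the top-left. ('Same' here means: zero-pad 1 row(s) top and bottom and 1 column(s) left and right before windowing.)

16

The receptive field on the zero-padded input at this output position is [3 4 5 / 8 1 1 / 1 1 8]. Elementwise product with the kernel and sum: 3·-2 + 4·3 + 8·1 + 1·-2 + 1·1 + 1·3.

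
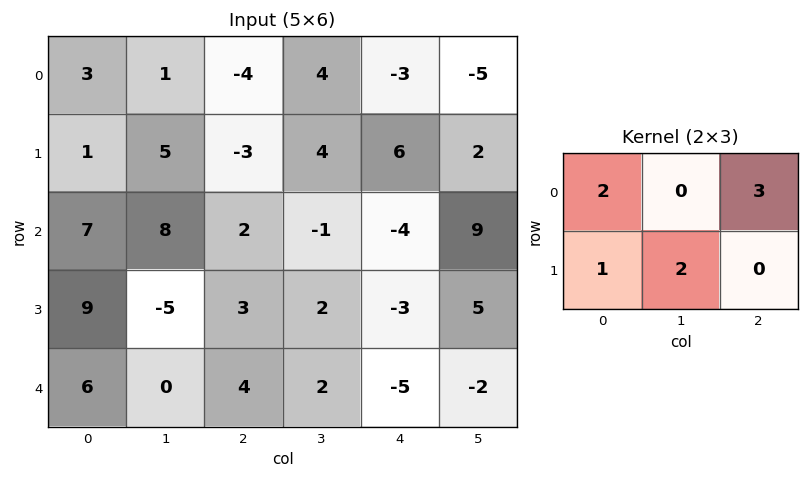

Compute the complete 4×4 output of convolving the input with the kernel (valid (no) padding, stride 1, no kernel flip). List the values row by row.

Output[0,0]: The receptive field on the input at this output position is [3 1 -4 / 1 5 -3]. Elementwise product with the kernel and sum: 3·2 + -4·3 + 1·1 + 5·2.

5 13 -12 9
16 34 12 5
19 14 -1 21
33 4 5 11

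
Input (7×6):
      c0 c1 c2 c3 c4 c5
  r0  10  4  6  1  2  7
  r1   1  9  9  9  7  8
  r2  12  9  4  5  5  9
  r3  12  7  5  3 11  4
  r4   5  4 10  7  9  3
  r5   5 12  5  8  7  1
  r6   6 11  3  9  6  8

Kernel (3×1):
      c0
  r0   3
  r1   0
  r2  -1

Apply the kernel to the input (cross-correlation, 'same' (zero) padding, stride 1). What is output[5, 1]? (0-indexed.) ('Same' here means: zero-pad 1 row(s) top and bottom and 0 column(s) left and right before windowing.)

The receptive field on the zero-padded input at this output position is [4 / 12 / 11]. Elementwise product with the kernel and sum: 4·3 + 11·-1.

1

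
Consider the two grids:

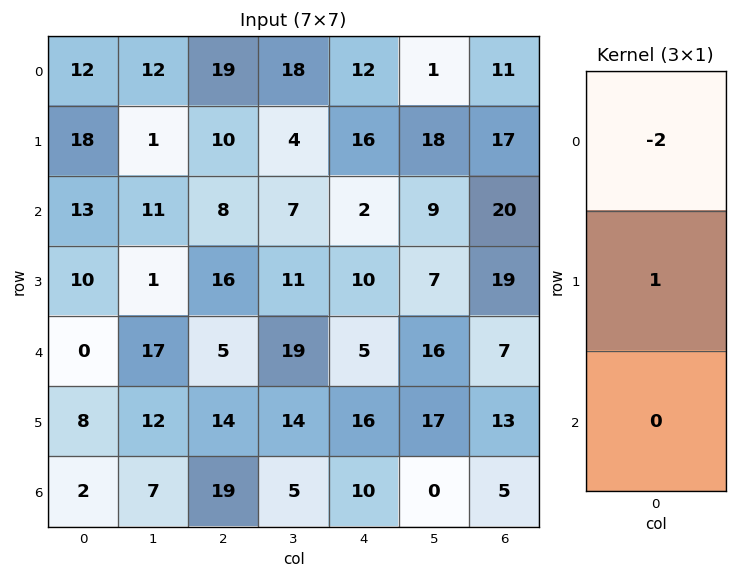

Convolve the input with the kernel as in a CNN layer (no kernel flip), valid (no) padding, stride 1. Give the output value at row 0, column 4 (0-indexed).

-8

The receptive field on the input at this output position is [12 / 16 / 2]. Elementwise product with the kernel and sum: 12·-2 + 16·1.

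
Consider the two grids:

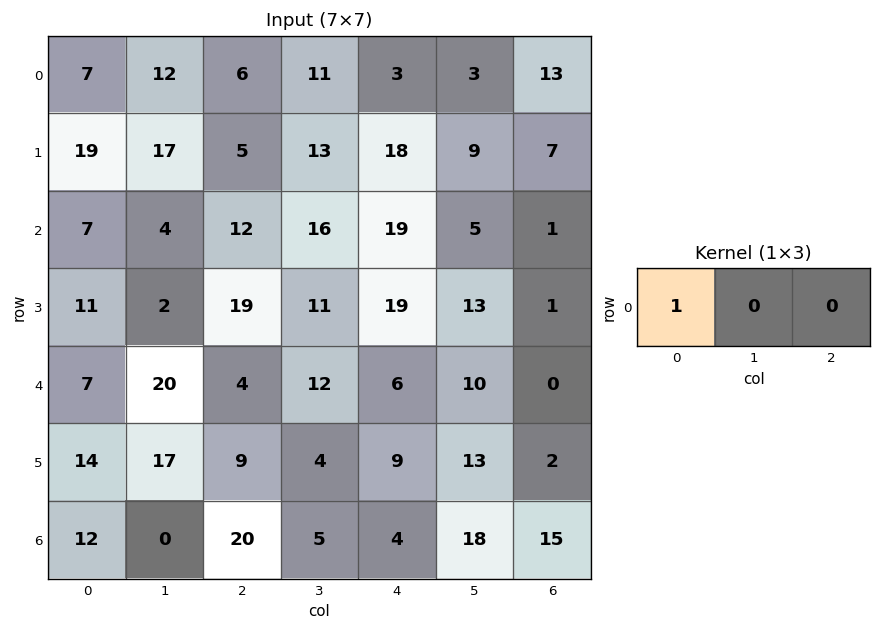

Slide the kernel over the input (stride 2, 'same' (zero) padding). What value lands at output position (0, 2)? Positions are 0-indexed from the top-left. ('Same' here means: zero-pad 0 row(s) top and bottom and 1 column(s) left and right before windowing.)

11

The receptive field on the zero-padded input at this output position is [11 3 3]. Elementwise product with the kernel and sum: 11·1.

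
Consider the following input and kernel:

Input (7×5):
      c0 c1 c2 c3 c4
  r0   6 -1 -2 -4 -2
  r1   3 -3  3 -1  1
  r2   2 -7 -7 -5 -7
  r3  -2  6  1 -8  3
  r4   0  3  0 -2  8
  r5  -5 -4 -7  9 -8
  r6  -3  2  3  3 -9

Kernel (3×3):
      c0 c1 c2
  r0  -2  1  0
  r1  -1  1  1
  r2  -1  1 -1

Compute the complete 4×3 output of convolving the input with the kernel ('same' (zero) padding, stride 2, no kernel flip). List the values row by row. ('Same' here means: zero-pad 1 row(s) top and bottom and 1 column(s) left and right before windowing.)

11 2 4
-10 7 12
0 -28 12
-6 5 -38

Output[0,0]: The receptive field on the zero-padded input at this output position is [0 0 0 / 0 6 -1 / 0 3 -3]. Elementwise product with the kernel and sum: 0·-2 + 0·1 + 0·-1 + 6·1 + -1·1 + 0·-1 + 3·1 + -3·-1.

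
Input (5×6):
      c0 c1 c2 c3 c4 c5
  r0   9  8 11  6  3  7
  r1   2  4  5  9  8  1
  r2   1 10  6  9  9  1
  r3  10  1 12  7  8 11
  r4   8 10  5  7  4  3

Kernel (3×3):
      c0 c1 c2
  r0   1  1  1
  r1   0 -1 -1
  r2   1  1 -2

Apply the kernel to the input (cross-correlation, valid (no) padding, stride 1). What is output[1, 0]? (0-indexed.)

-18

The receptive field on the input at this output position is [2 4 5 / 1 10 6 / 10 1 12]. Elementwise product with the kernel and sum: 2·1 + 4·1 + 5·1 + 10·-1 + 6·-1 + 10·1 + 1·1 + 12·-2.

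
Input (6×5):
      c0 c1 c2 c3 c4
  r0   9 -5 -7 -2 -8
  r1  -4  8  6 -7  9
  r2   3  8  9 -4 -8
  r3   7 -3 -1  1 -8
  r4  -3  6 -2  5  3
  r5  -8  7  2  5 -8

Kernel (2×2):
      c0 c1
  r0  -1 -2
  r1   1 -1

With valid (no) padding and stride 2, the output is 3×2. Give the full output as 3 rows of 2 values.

-11 24
-9 -3
-24 -11

Output[0,0]: The receptive field on the input at this output position is [9 -5 / -4 8]. Elementwise product with the kernel and sum: 9·-1 + -5·-2 + -4·1 + 8·-1.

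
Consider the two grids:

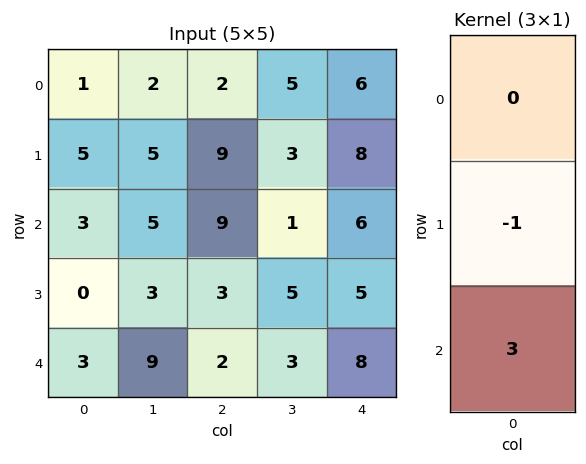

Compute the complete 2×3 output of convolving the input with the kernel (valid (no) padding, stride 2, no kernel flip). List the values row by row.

Output[0,0]: The receptive field on the input at this output position is [1 / 5 / 3]. Elementwise product with the kernel and sum: 5·-1 + 3·3.

4 18 10
9 3 19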